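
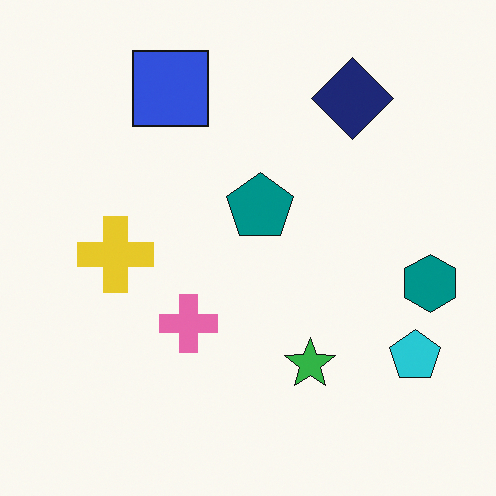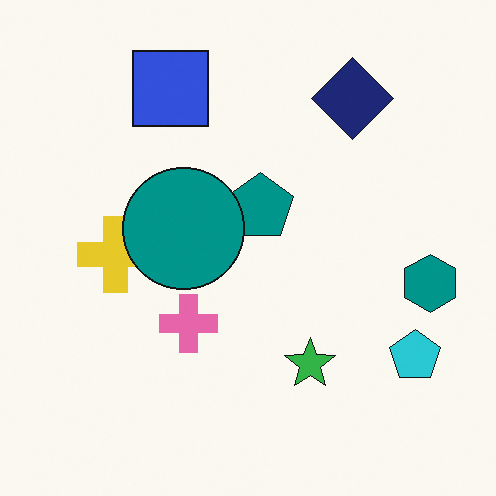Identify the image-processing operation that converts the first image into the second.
Overlaid with an additional teal circle.

A teal circle appears in the second image that is absent from the first.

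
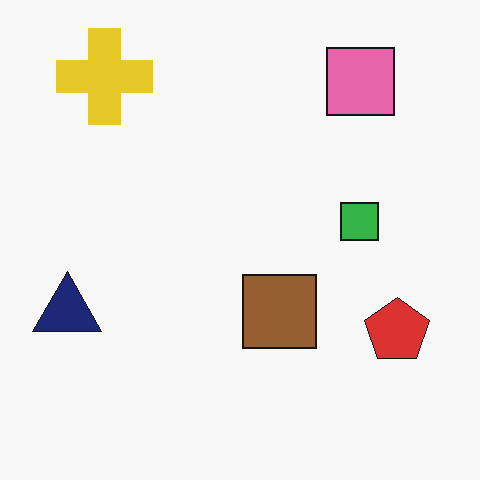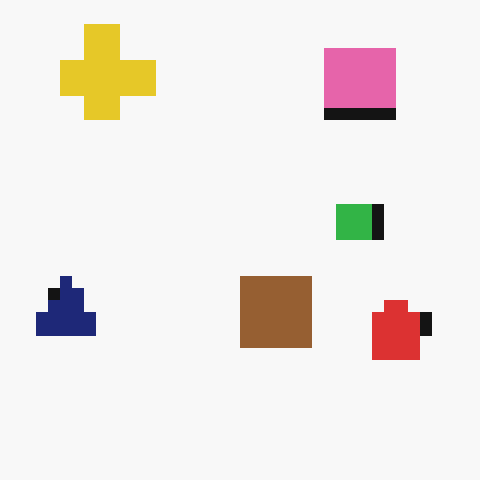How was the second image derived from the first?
The image was coarsely pixelated.

Shapes are reduced to large square blocks; fine edges and outlines are lost — a downscale-then-upscale (mosaic) effect.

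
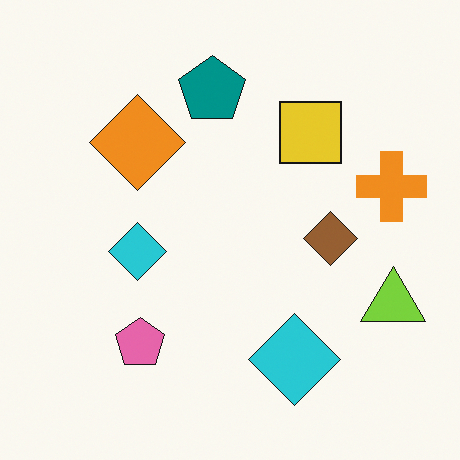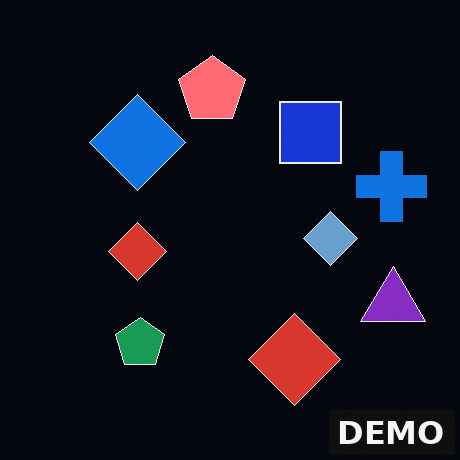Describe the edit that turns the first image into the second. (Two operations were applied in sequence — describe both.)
It was color-inverted (negative), then watermarked with the text "DEMO" in the lower-right corner.

The light background has become dark and every shape's color is its complement — a photographic negative. A dark label reading "DEMO" appears in the lower-right corner.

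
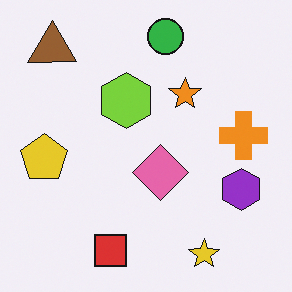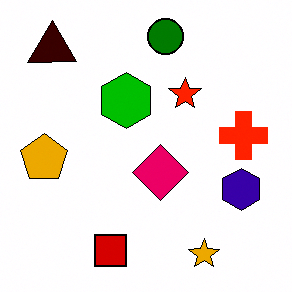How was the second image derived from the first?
The image was given much higher contrast.

Tones are pushed away from mid-grey across the whole image — a global contrast change.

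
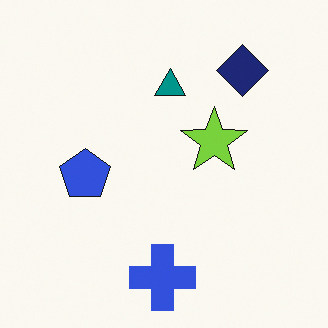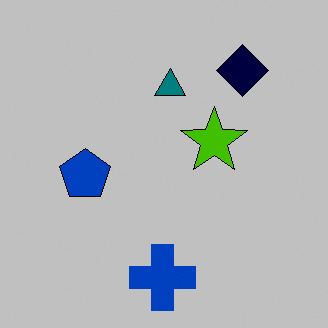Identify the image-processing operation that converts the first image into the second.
Aggressively posterized.

Each flat color has snapped to a coarser quantized level — most visibly, the near-white background has dropped to a flat grey.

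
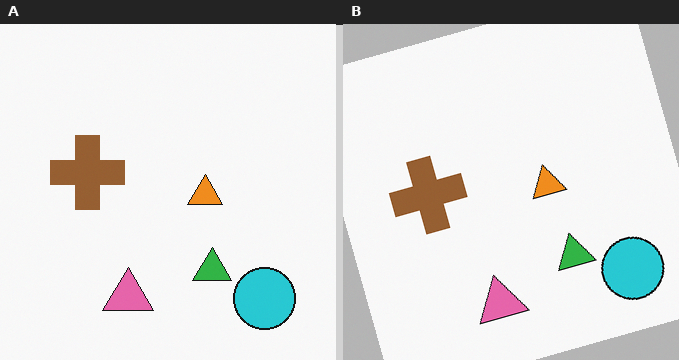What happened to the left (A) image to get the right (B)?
The transformation is: rotated counter-clockwise by a clearly visible amount.

Every shape is tilted by the same angle and the image corners show triangular fill wedges — a whole-image rotation by a non-right angle.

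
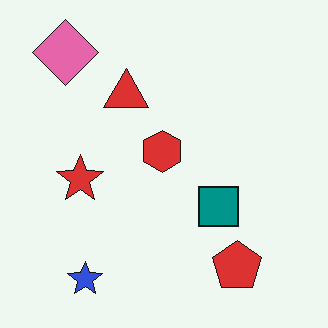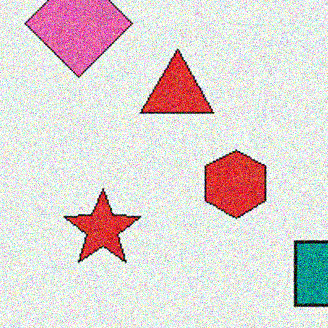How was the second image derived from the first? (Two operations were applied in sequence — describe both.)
This is the original image cropped tightly and scaled back up, then degraded with strong gaussian noise.

The visible shapes are larger and the field of view is narrower; shapes near the original edges may be partly or wholly outside the frame — a crop-and-rescale. Random speckle covers the whole image, including the flat background.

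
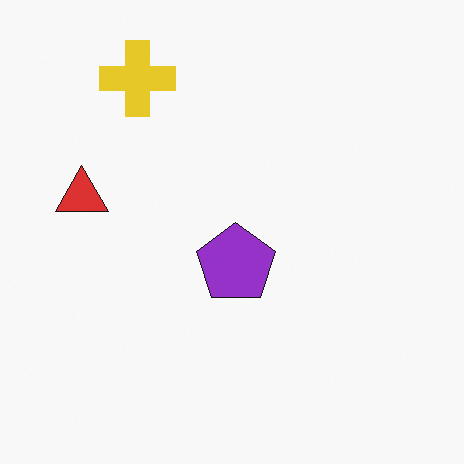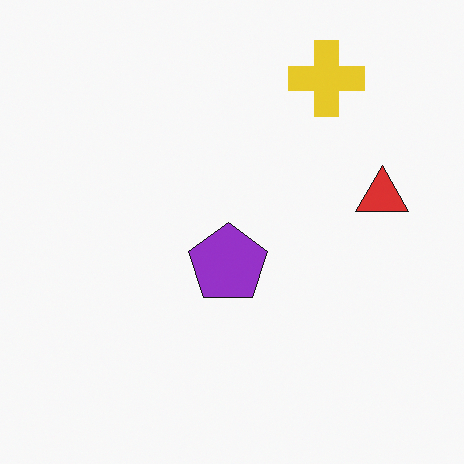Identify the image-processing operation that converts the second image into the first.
It was flipped horizontally (left ↔ right).

The red triangle is in the right of the second image and the left of the first — shapes on opposite sides of the vertical midline have swapped in a mirror flip.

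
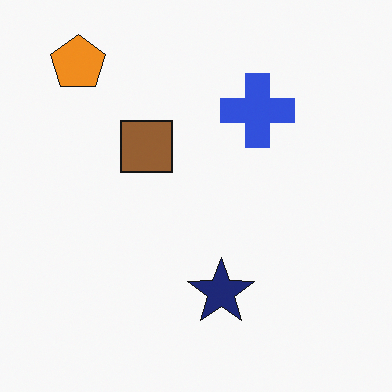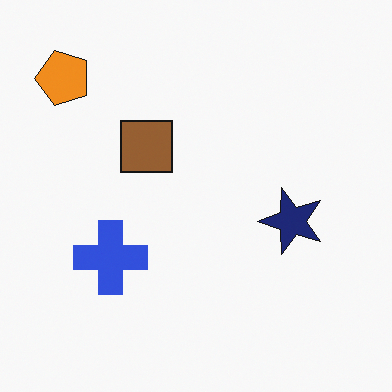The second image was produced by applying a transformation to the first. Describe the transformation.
The image was transposed (reflected across the top-left ↔ bottom-right diagonal).

Shapes have swapped their row and column positions — what was in the top-right is now in the bottom-left — a diagonal reflection.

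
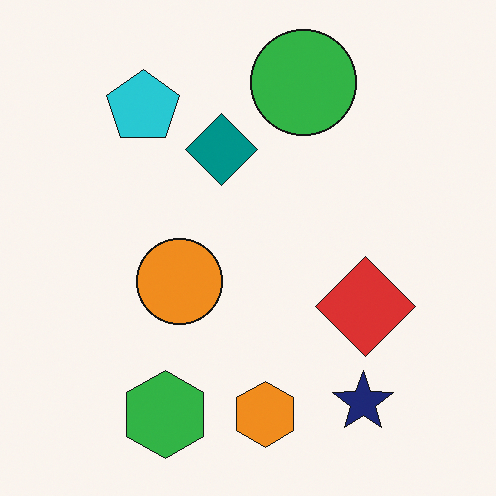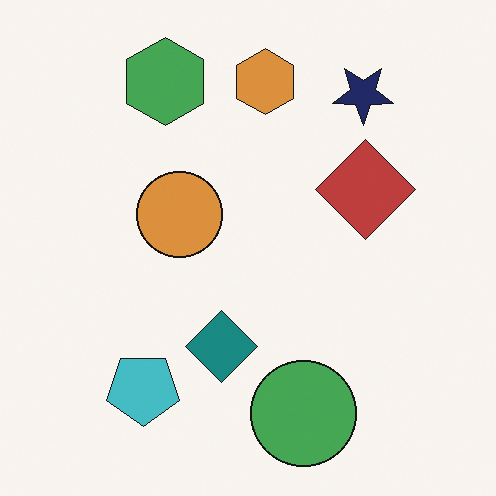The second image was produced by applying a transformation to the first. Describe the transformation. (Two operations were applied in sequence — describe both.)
Flipped vertically (top ↔ bottom), then slightly desaturated.

The orange hexagon is in the bottom of the first image and the top of the second — shapes on opposite sides of the horizontal midline have swapped in a mirror flip. All colors are more muted and greyish — a global saturation change.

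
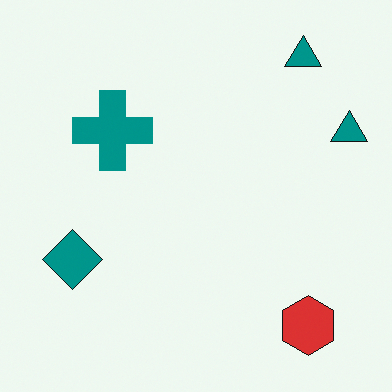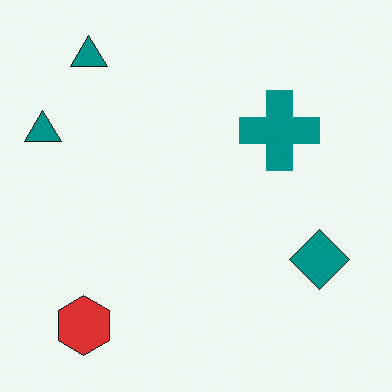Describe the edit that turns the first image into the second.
The transformation is: flipped horizontally (left ↔ right).

The teal diamond is in the left of the first image and the right of the second — shapes on opposite sides of the vertical midline have swapped in a mirror flip.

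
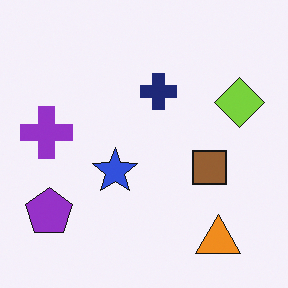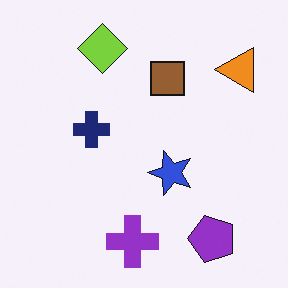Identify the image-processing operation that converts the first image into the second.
It was rotated 90° counter-clockwise.

The orange triangle sits in the bottom-right of the first image and the top-right of the second — consistent with a whole-image 90° counter-clockwise rotation.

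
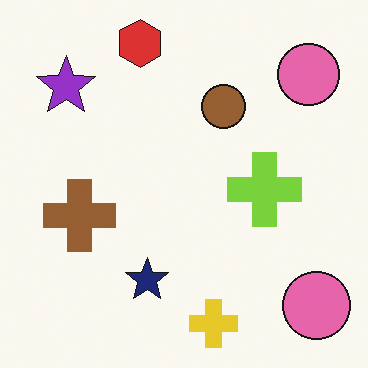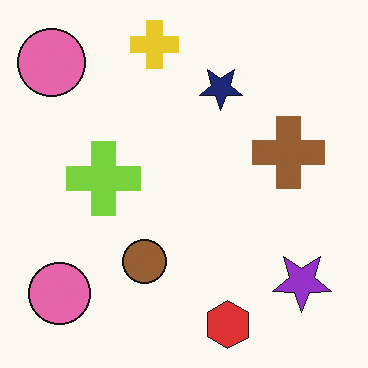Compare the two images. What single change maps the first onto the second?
This is the original image rotated 180°.

The purple star sits in the top-left of the first image and the bottom-right of the second — consistent with a whole-image 180° rotation.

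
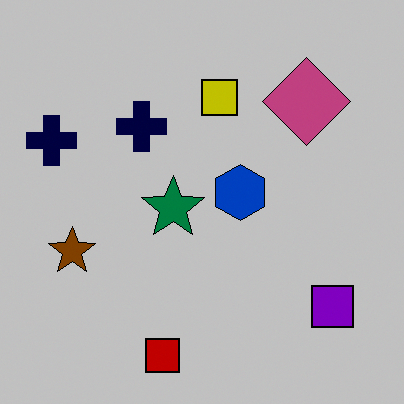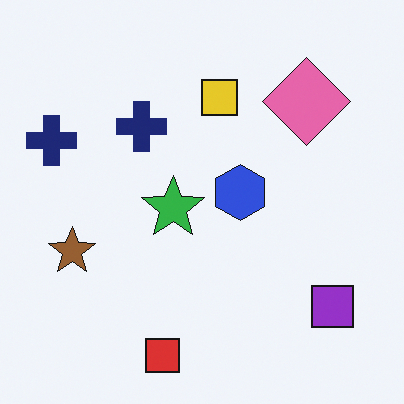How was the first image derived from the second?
The image was heavily posterized to just a handful of flat colors.

Each flat color has snapped to a coarser quantized level — most visibly, the near-white background has dropped to a flat grey.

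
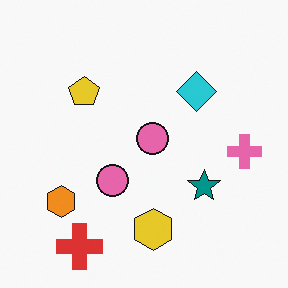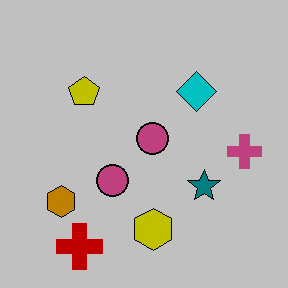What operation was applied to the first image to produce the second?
Heavily posterized to just a handful of flat colors.

Each flat color has snapped to a coarser quantized level — most visibly, the near-white background has dropped to a flat grey.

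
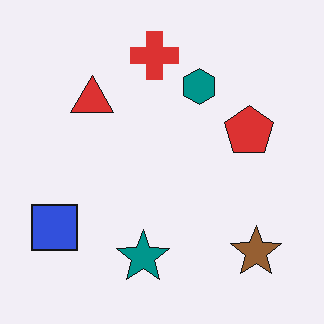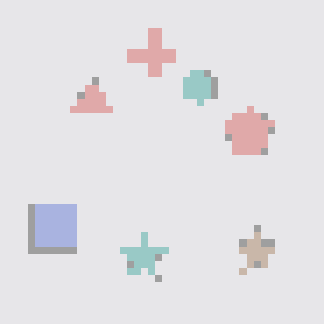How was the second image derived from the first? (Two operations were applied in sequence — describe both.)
This is the original image given much lower contrast, then moderately pixelated.

Tones are pushed toward mid-grey across the whole image — a global contrast change. Shapes are reduced to large square blocks; fine edges and outlines are lost — a downscale-then-upscale (mosaic) effect.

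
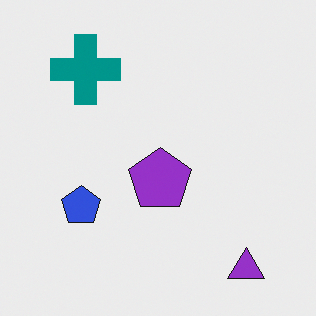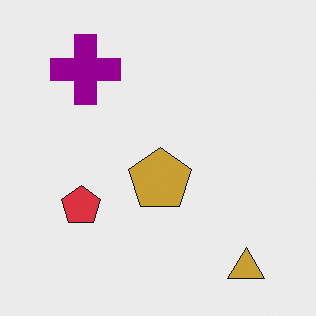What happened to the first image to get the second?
This is the original image hue-shifted by a moderate amount.

Every shape's color has rotated by the same amount around the hue wheel — a uniform hue shift.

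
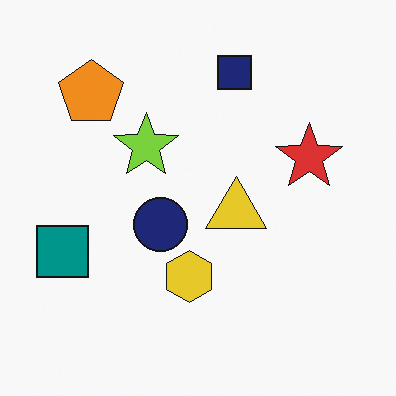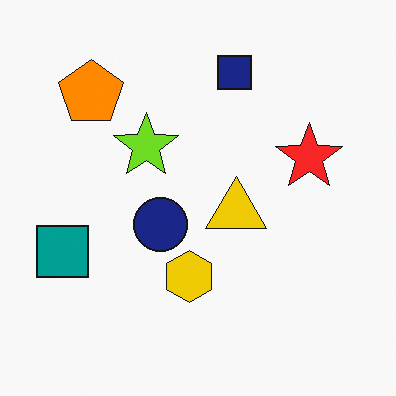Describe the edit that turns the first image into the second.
Slightly oversaturated.

All colors are more vivid — a global saturation change.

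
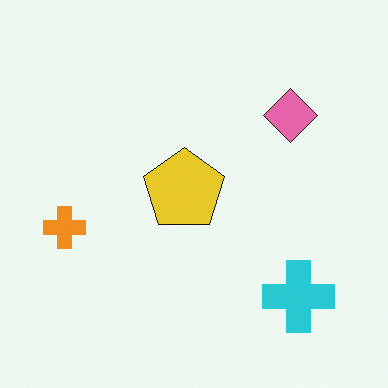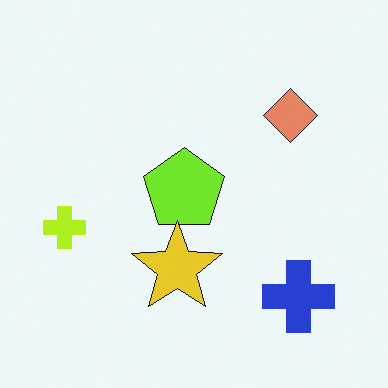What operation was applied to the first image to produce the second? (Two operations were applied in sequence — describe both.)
The second image is the first hue-shifted by a small amount, then overlaid with an additional yellow star.

Every shape's color has rotated by the same amount around the hue wheel — a uniform hue shift. A yellow star appears in the second image that is absent from the first.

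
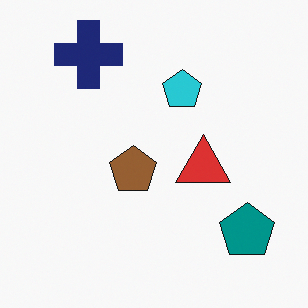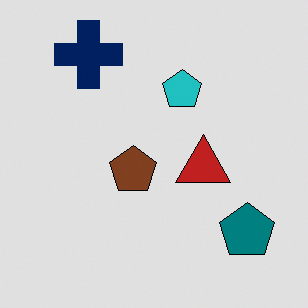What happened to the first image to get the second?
The second image is the first moderately posterized.

Each flat color has snapped to a coarser quantized level — most visibly, the near-white background has dropped to a flat grey.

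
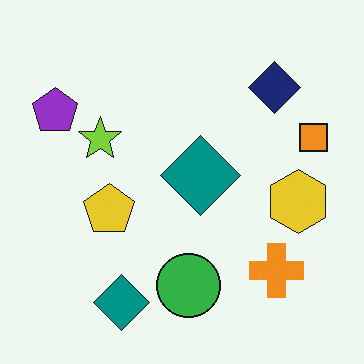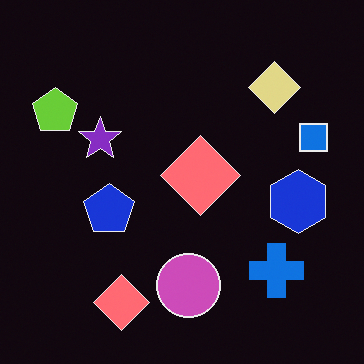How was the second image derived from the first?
The image was color-inverted (negative).

The light background has become dark and every shape's color is its complement — a photographic negative.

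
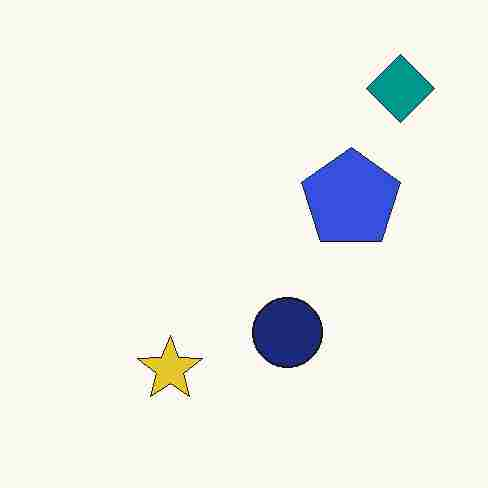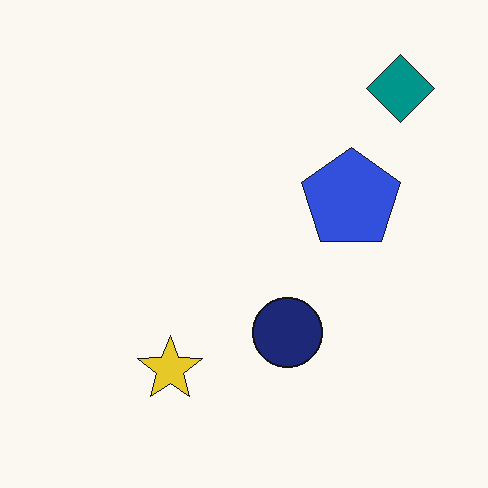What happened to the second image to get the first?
It was heavily JPEG-compressed with obvious blocking artifacts.

Blocky 8×8 compression artifacts appear around shape edges and the flat background shows ringing — characteristic JPEG degradation.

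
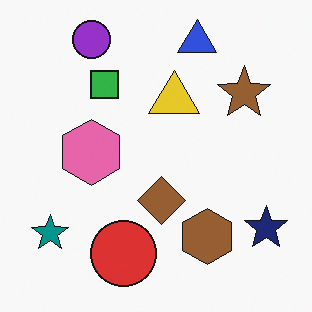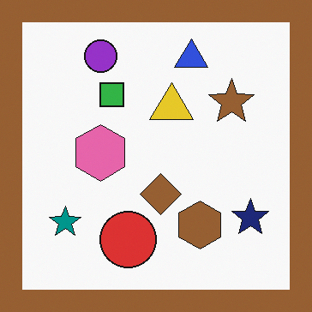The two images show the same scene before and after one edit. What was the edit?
Framed with a brown border.

A solid brown frame runs around the edge of the second image, with the content slightly shrunk inside it.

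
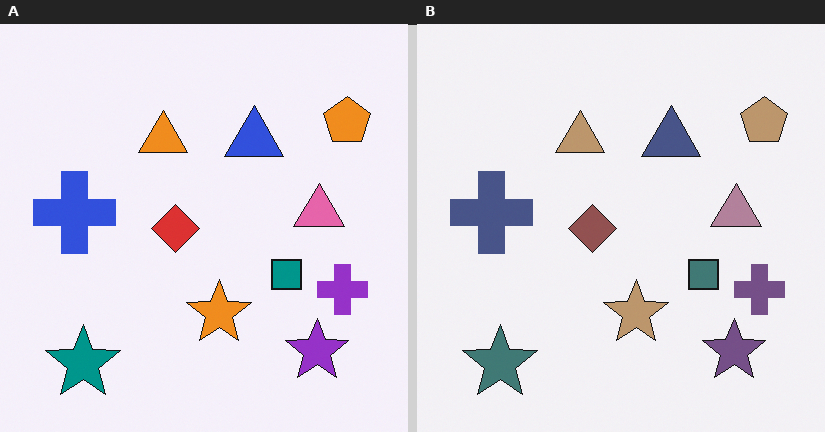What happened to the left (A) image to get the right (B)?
The transformation is: made much more muted (saturation change).

All colors are more muted and greyish — a global saturation change.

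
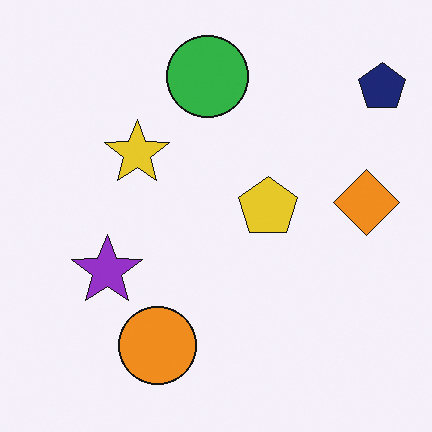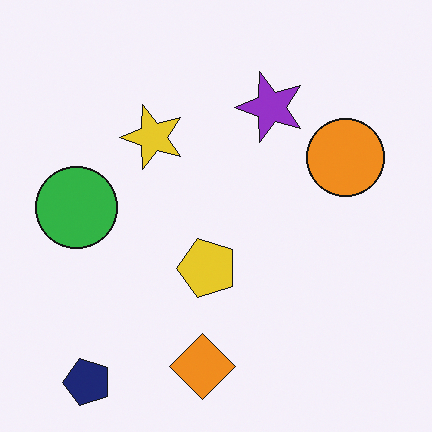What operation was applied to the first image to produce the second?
This is the original image transposed (reflected across the top-left ↔ bottom-right diagonal).

Shapes have swapped their row and column positions — what was in the top-right is now in the bottom-left — a diagonal reflection.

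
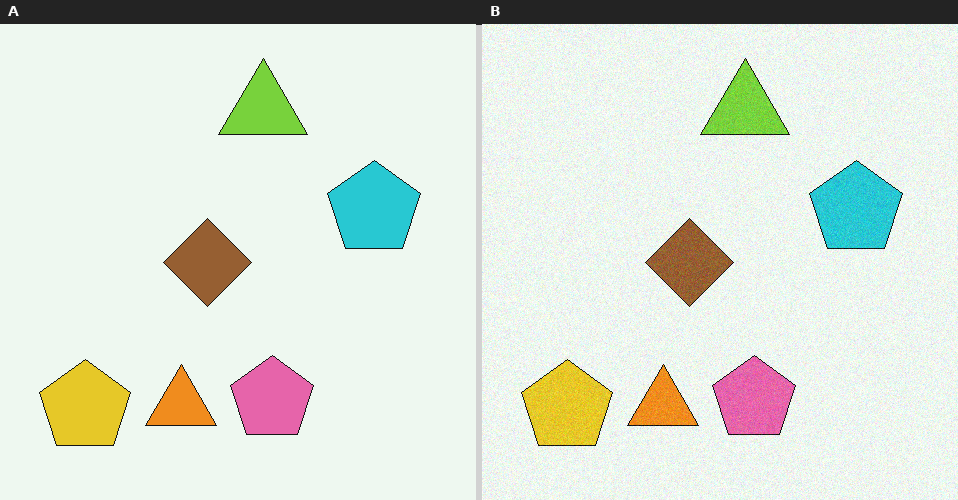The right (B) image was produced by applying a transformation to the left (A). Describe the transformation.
The right (B) image is the left (A) degraded with subtle gaussian noise.

Random speckle covers the whole image, including the flat background.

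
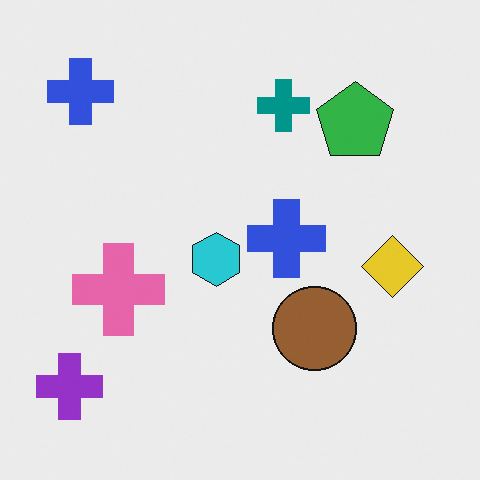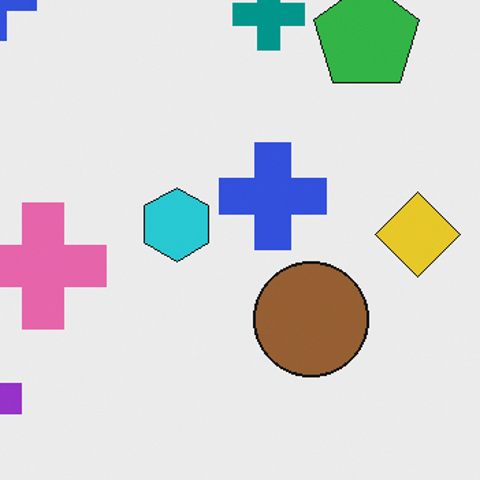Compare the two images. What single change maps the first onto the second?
The second image is the first cropped to a modestly smaller region and rescaled.

The visible shapes are larger and the field of view is narrower; shapes near the original edges may be partly or wholly outside the frame — a crop-and-rescale.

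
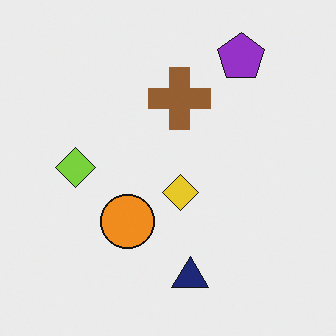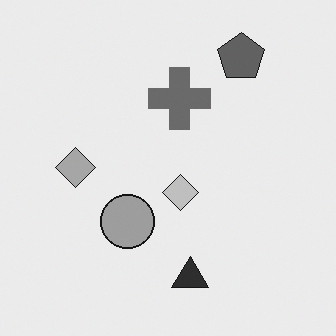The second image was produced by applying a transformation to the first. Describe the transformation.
This is the original image converted to grayscale.

All color is removed — every shape is now a shade of grey.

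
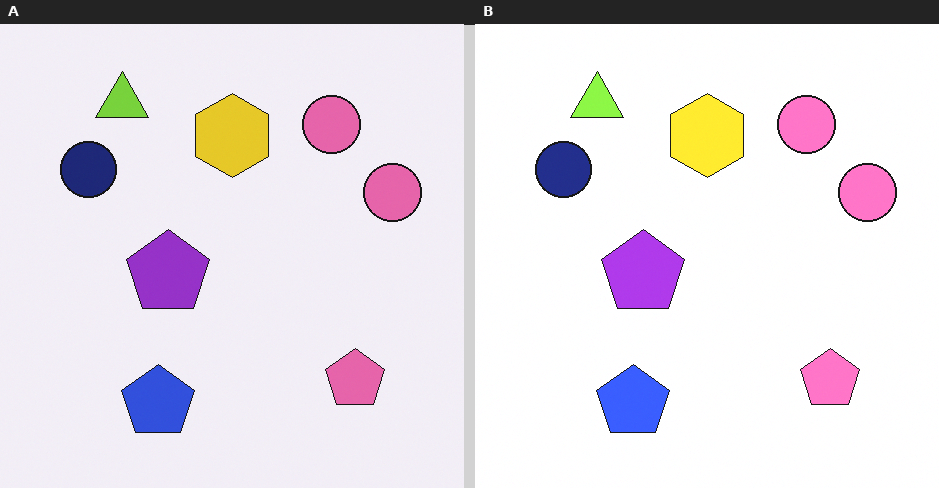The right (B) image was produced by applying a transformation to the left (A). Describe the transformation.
The right (B) image is the left (A) brightened a little.

Every pixel — background and shapes alike — is uniformly brightened.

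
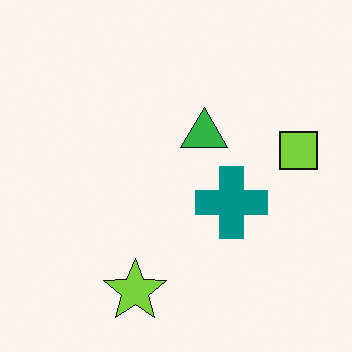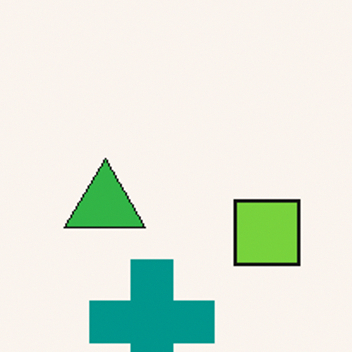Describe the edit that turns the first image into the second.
The image was cropped to a noticeably smaller region and rescaled.

The visible shapes are larger and the field of view is narrower; shapes near the original edges may be partly or wholly outside the frame — a crop-and-rescale.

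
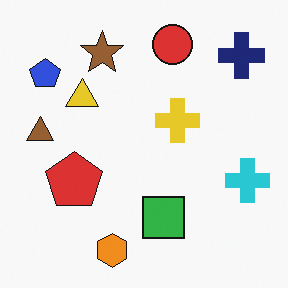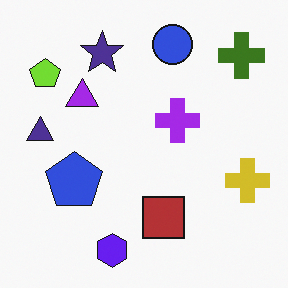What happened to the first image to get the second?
This is the original image hue-shifted by a large amount.

Every shape's color has rotated by the same amount around the hue wheel — a uniform hue shift.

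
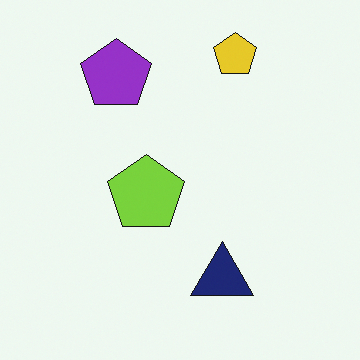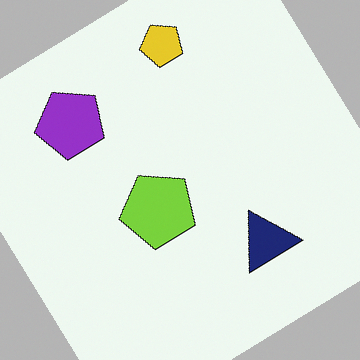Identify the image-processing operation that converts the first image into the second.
This is the original image rotated counter-clockwise by a large amount — several tens of degrees.

Every shape is tilted by the same angle and the image corners show triangular fill wedges — a whole-image rotation by a non-right angle.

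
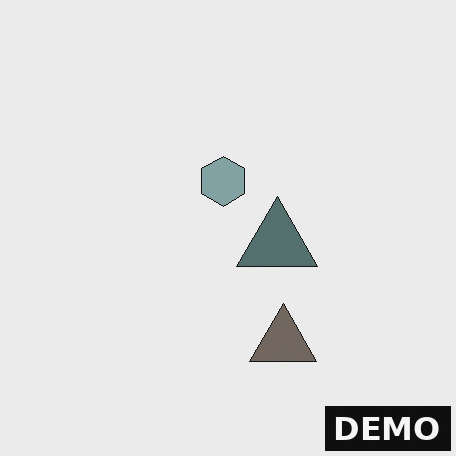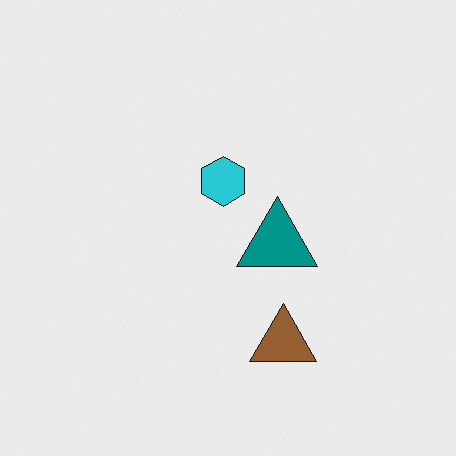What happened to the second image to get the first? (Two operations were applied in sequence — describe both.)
It was made much more muted (saturation change), then watermarked with the text "DEMO" in the lower-right corner.

All colors are more muted and greyish — a global saturation change. A dark label reading "DEMO" appears in the lower-right corner.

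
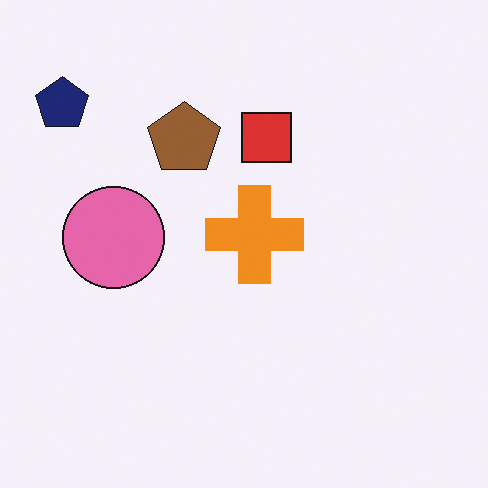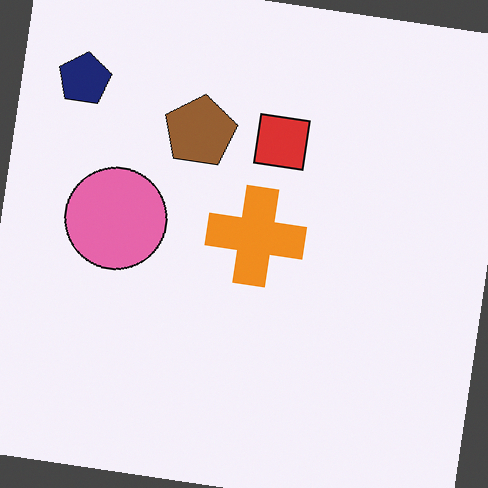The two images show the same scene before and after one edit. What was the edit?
This is the original image rotated clockwise by a few degrees.

Every shape is tilted by the same angle and the image corners show triangular fill wedges — a whole-image rotation by a non-right angle.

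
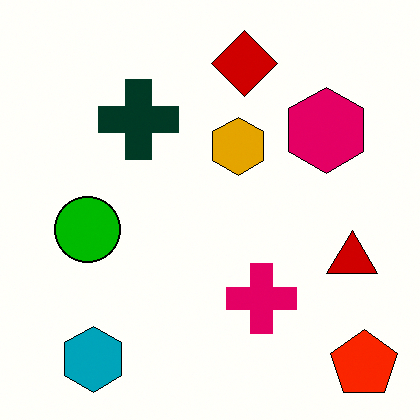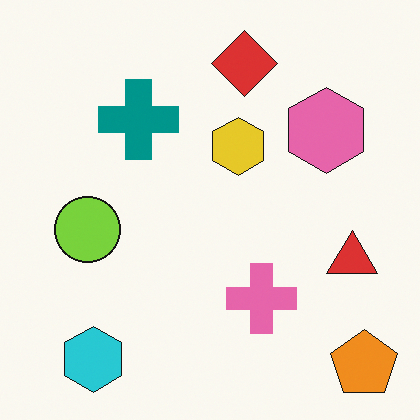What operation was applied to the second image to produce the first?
The image was given much higher contrast.

Tones are pushed away from mid-grey across the whole image — a global contrast change.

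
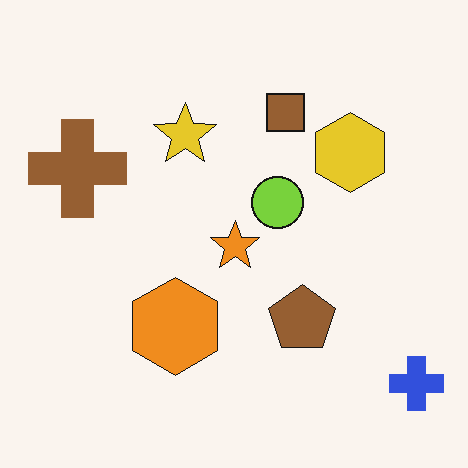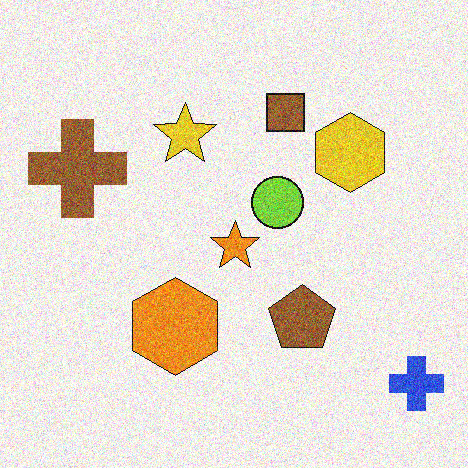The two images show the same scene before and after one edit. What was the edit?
The second image is the first degraded with a thick layer of grain.

Random speckle covers the whole image, including the flat background.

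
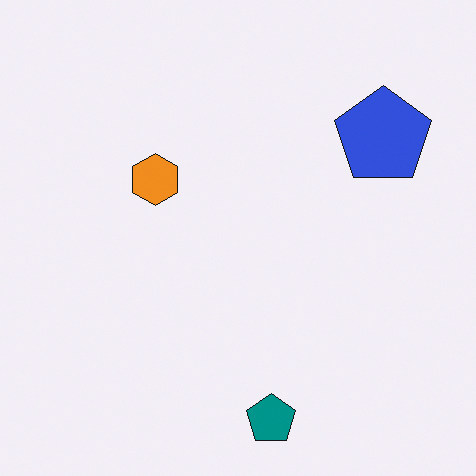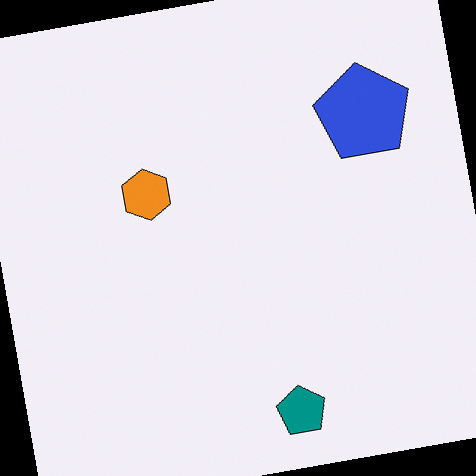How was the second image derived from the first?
The second image is the first rotated counter-clockwise by a few degrees.

Every shape is tilted by the same angle and the image corners show triangular fill wedges — a whole-image rotation by a non-right angle.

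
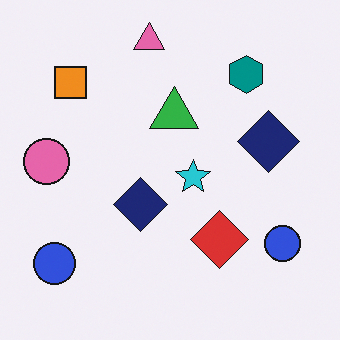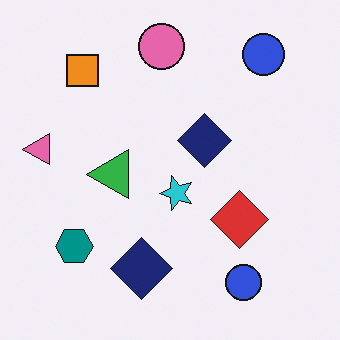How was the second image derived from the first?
This is the original image transposed (reflected across the top-left ↔ bottom-right diagonal).

Shapes have swapped their row and column positions — what was in the top-right is now in the bottom-left — a diagonal reflection.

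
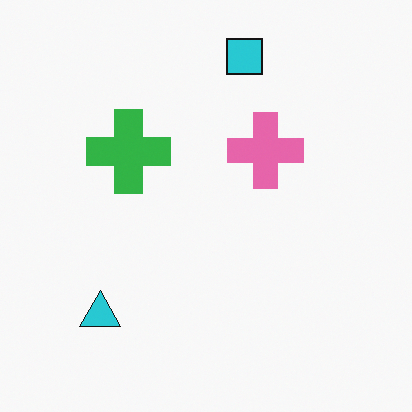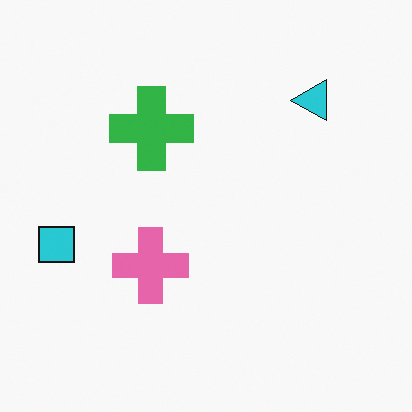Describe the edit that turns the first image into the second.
The transformation is: transposed (reflected across the top-left ↔ bottom-right diagonal).

Shapes have swapped their row and column positions — what was in the top-right is now in the bottom-left — a diagonal reflection.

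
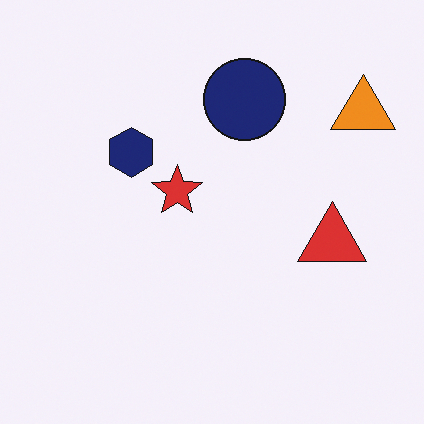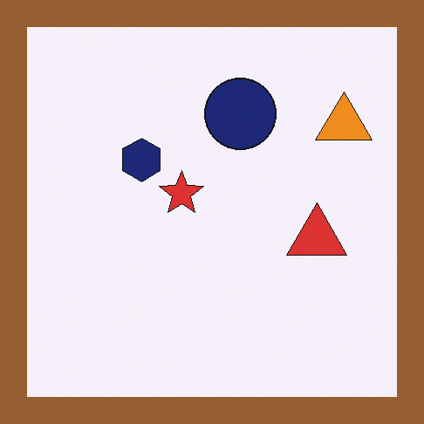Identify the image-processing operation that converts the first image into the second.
This is the original image framed with a brown border.

A solid brown frame runs around the edge of the second image, with the content slightly shrunk inside it.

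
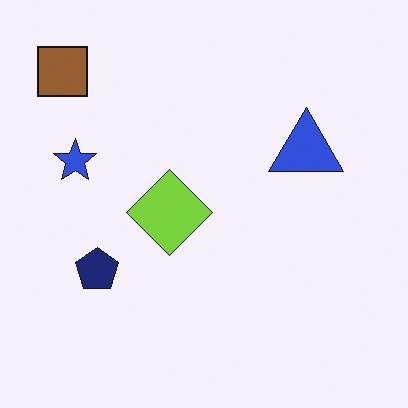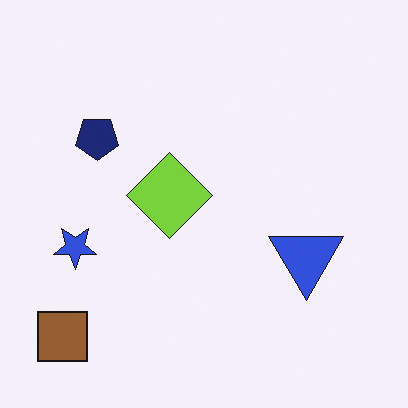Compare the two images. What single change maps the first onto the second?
The transformation is: flipped vertically (top ↔ bottom).

The brown square is in the top-left of the first image and the bottom-left of the second — shapes on opposite sides of the horizontal midline have swapped in a mirror flip.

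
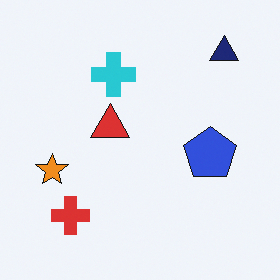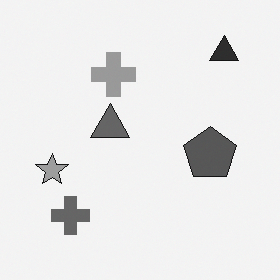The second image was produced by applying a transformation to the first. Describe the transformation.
Converted to grayscale.

All color is removed — every shape is now a shade of grey.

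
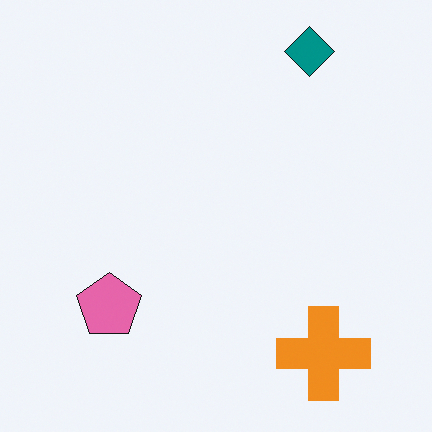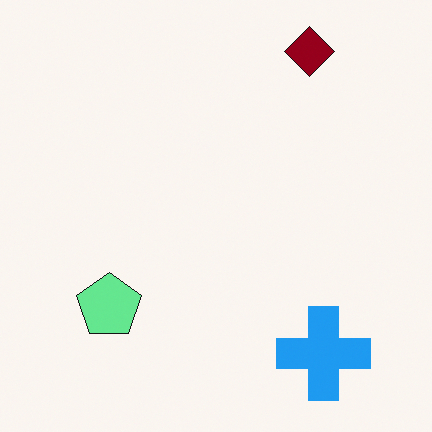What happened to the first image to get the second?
The second image is the first hue-shifted by a large amount.

Every shape's color has rotated by the same amount around the hue wheel — a uniform hue shift.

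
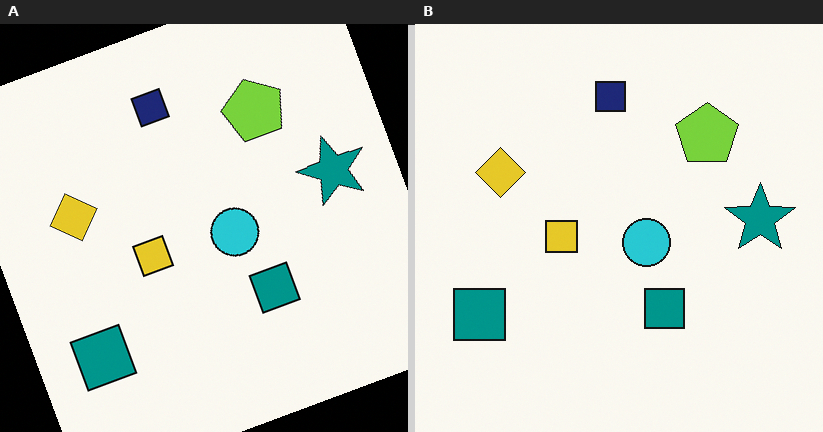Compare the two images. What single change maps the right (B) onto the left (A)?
The image was rotated counter-clockwise by a clearly visible amount.

Every shape is tilted by the same angle and the image corners show triangular fill wedges — a whole-image rotation by a non-right angle.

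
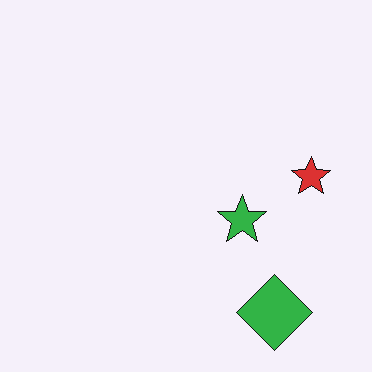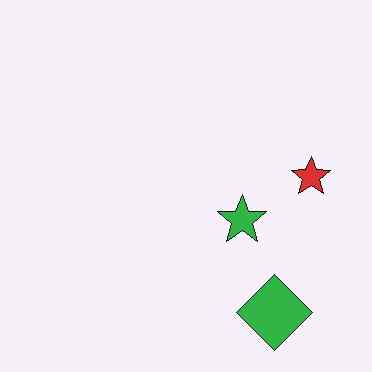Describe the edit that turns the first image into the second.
The second image is the first JPEG-compressed with visible artifacts.

Blocky 8×8 compression artifacts appear around shape edges and the flat background shows ringing — characteristic JPEG degradation.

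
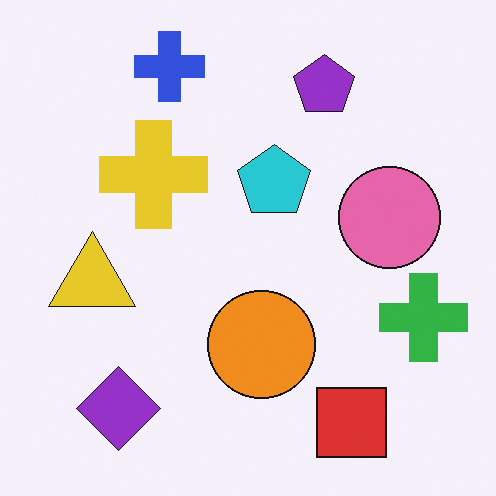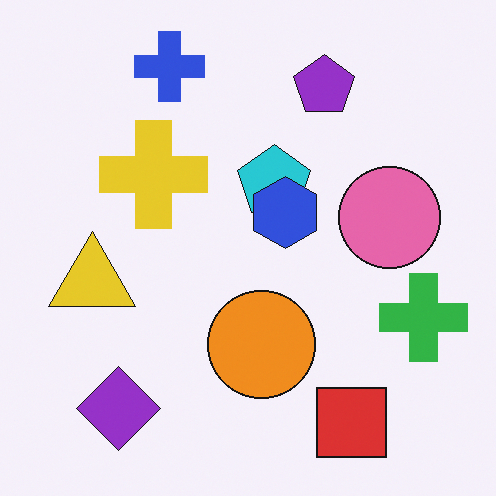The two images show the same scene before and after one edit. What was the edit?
The second image is the first overlaid with an additional blue hexagon.

A blue hexagon appears in the second image that is absent from the first.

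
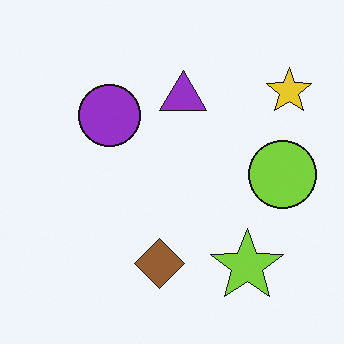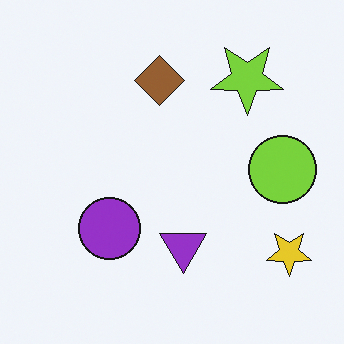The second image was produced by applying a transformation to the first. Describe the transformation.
Flipped vertically (top ↔ bottom).

The lime star is in the bottom-right of the first image and the top-right of the second — shapes on opposite sides of the horizontal midline have swapped in a mirror flip.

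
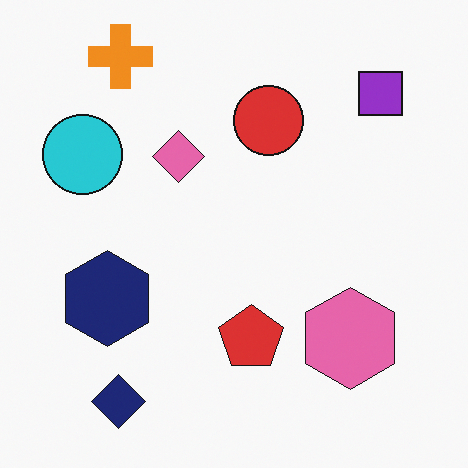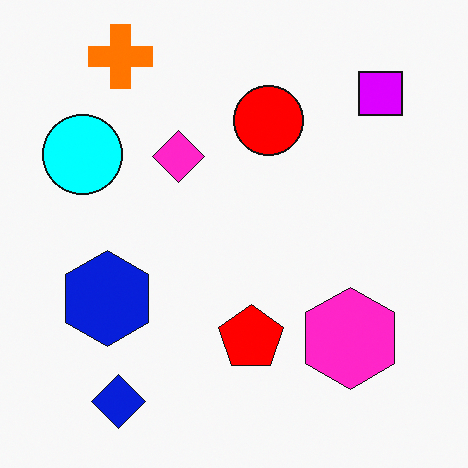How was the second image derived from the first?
The image was made much more vivid (saturation change).

All colors are more vivid — a global saturation change.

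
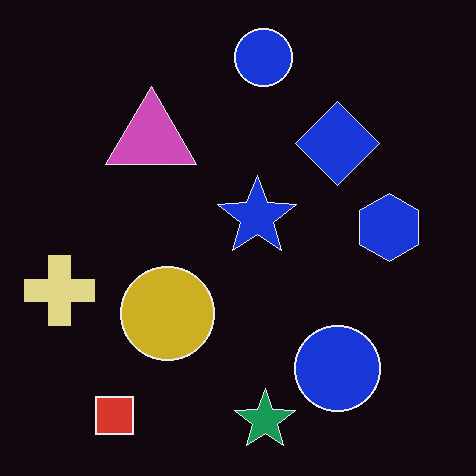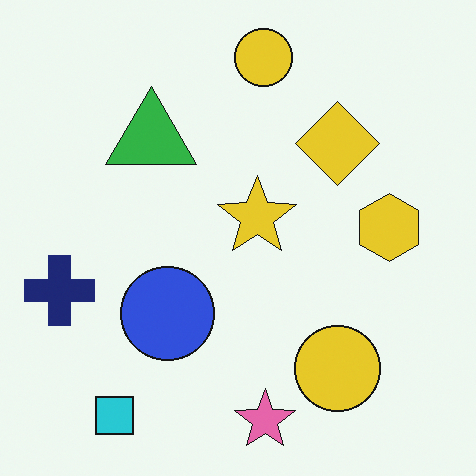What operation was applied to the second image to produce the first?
The transformation is: color-inverted (negative).

The light background has become dark and every shape's color is its complement — a photographic negative.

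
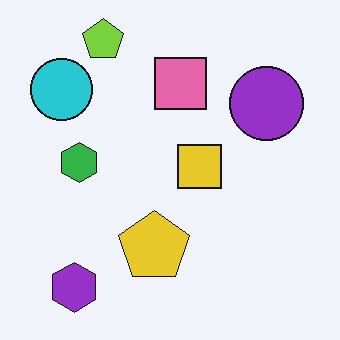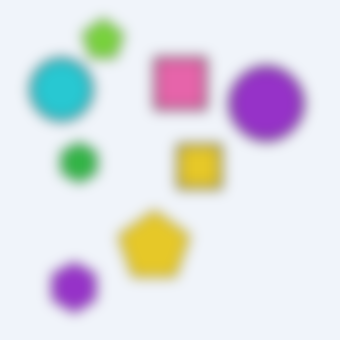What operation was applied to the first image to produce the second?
The transformation is: strongly gaussian-blurred.

Shape edges and outlines are uniformly softened across the whole image.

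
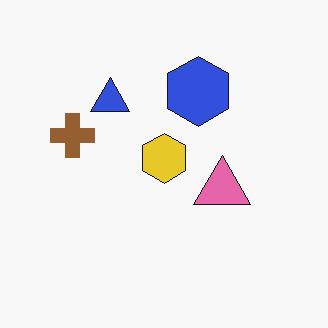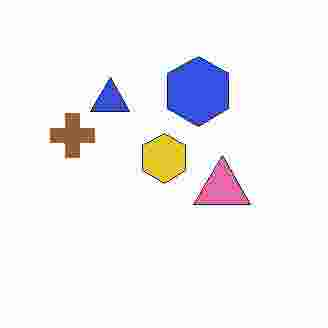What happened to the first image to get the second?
The transformation is: degraded with heavy JPEG compression.

Blocky 8×8 compression artifacts appear around shape edges and the flat background shows ringing — characteristic JPEG degradation.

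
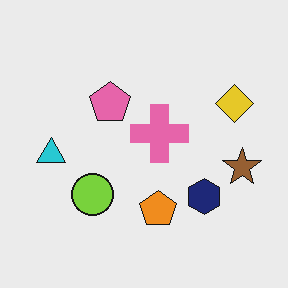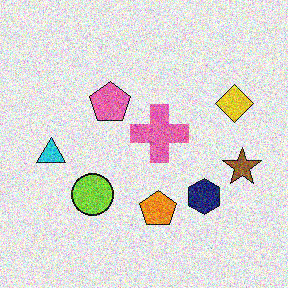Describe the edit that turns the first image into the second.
It was degraded with a thick layer of grain.

Random speckle covers the whole image, including the flat background.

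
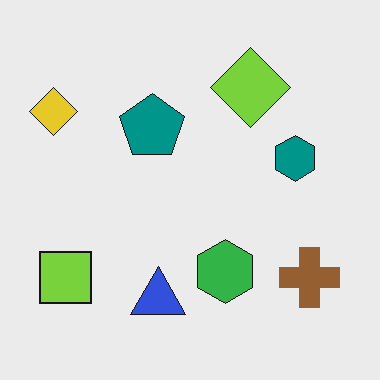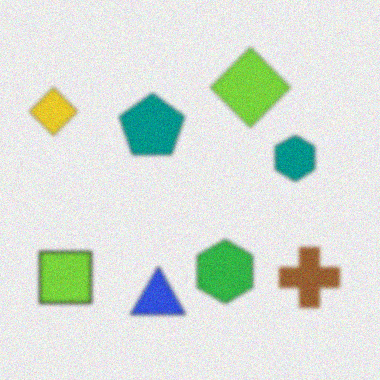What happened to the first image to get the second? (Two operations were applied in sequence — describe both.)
This is the original image lightly blurred, then degraded with subtle gaussian noise.

Shape edges and outlines are uniformly softened across the whole image. Random speckle covers the whole image, including the flat background.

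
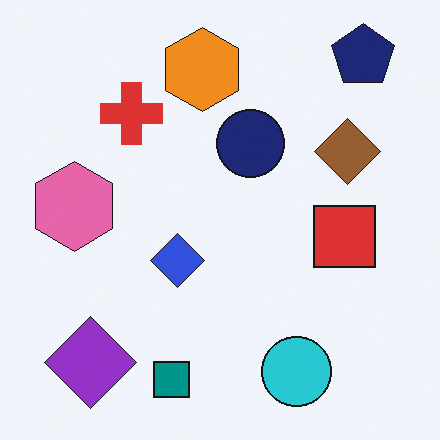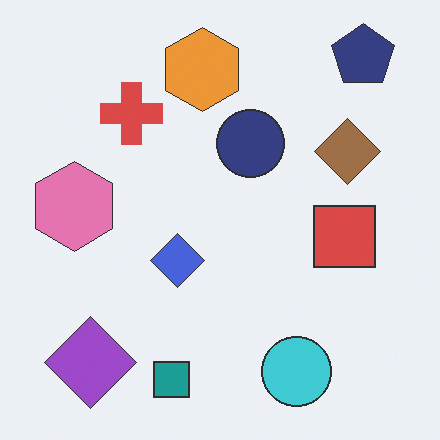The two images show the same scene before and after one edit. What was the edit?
This is the original image given slightly reduced contrast.

Tones are pushed toward mid-grey across the whole image — a global contrast change.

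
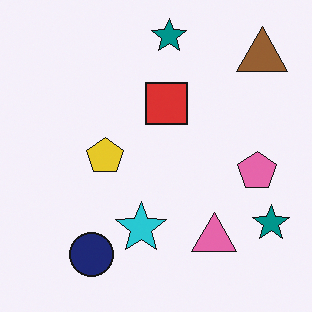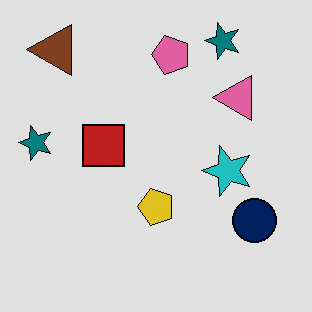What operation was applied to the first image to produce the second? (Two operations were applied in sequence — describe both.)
The image was posterized to a reduced palette, then rotated 90° counter-clockwise.

Each flat color has snapped to a coarser quantized level — most visibly, the near-white background has dropped to a flat grey. The brown triangle sits in the top-right of the first image and the top-left of the second — consistent with a whole-image 90° counter-clockwise rotation.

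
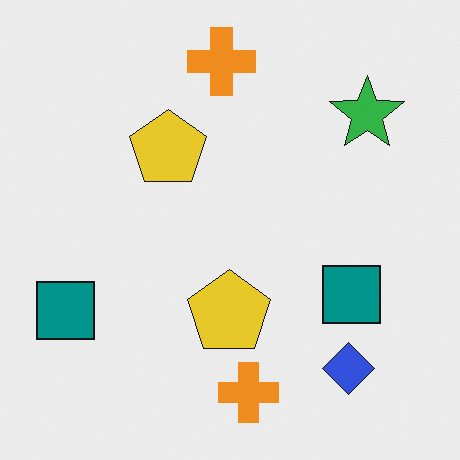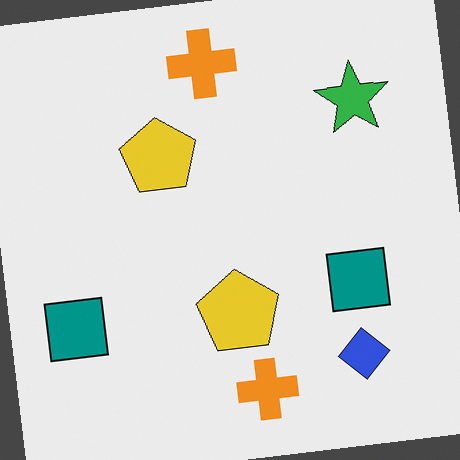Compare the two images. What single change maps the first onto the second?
Rotated counter-clockwise by a slight angle.

Every shape is tilted by the same angle and the image corners show triangular fill wedges — a whole-image rotation by a non-right angle.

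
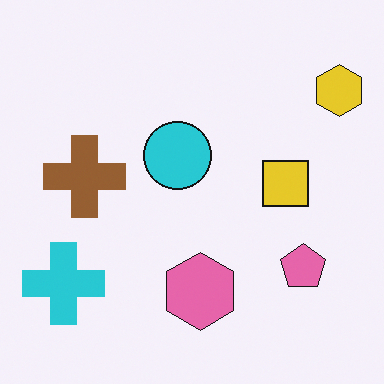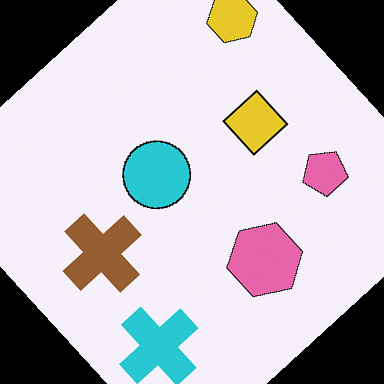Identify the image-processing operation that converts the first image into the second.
The transformation is: rotated counter-clockwise by a large amount — several tens of degrees.

Every shape is tilted by the same angle and the image corners show triangular fill wedges — a whole-image rotation by a non-right angle.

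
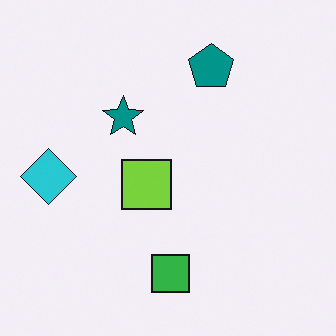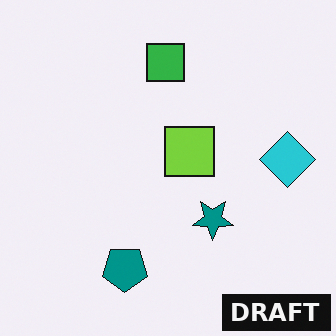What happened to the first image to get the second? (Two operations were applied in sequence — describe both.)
This is the original image rotated 180°, then watermarked with the text "DRAFT" in the lower-right corner.

The cyan diamond sits in the left of the first image and the right of the second — consistent with a whole-image 180° rotation. A dark label reading "DRAFT" appears in the lower-right corner.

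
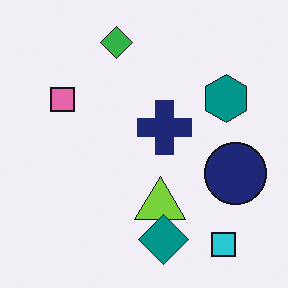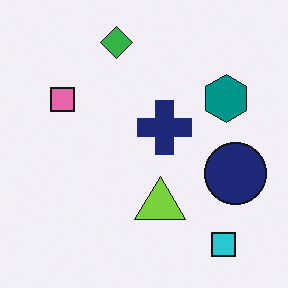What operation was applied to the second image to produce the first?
The first image is the second overlaid with an additional teal diamond.

A teal diamond appears in the first image that is absent from the second.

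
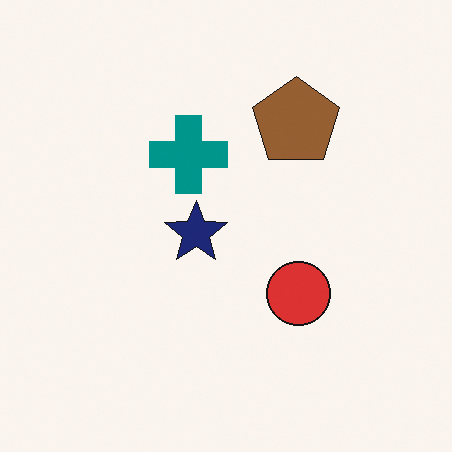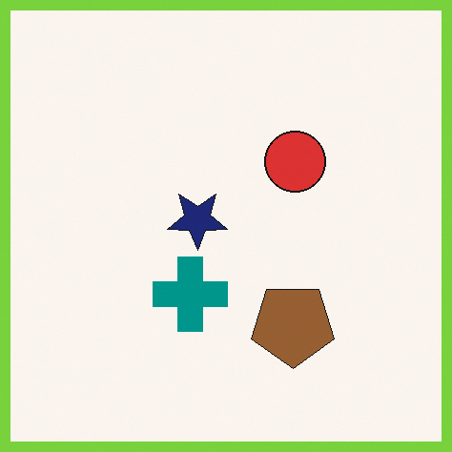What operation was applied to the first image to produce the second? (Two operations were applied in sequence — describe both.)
This is the original image flipped vertically (top ↔ bottom), then framed with a lime border.

The brown pentagon is in the top of the first image and the bottom of the second — shapes on opposite sides of the horizontal midline have swapped in a mirror flip. A solid lime frame runs around the edge of the second image, with the content slightly shrunk inside it.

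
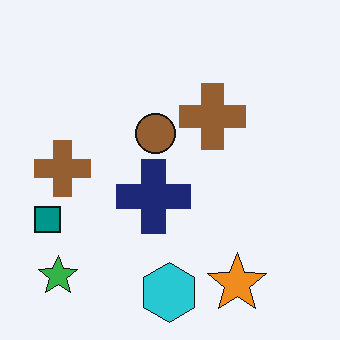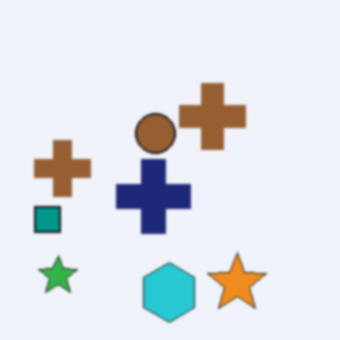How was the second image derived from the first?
The image was given a subtle gaussian blur.

Shape edges and outlines are uniformly softened across the whole image.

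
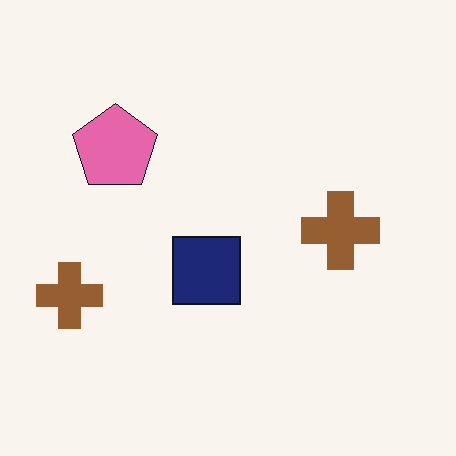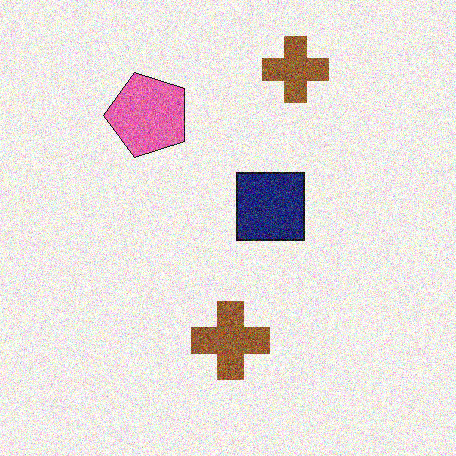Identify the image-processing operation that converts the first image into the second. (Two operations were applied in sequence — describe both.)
Degraded with heavy additive noise, then transposed (reflected across the top-left ↔ bottom-right diagonal).

Random speckle covers the whole image, including the flat background. Shapes have swapped their row and column positions — what was in the top-right is now in the bottom-left — a diagonal reflection.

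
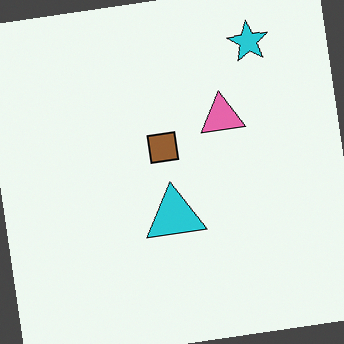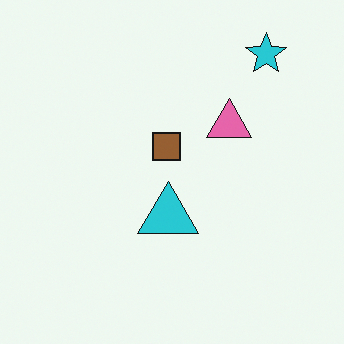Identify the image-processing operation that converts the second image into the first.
The first image is the second rotated counter-clockwise by a slight angle.

Every shape is tilted by the same angle and the image corners show triangular fill wedges — a whole-image rotation by a non-right angle.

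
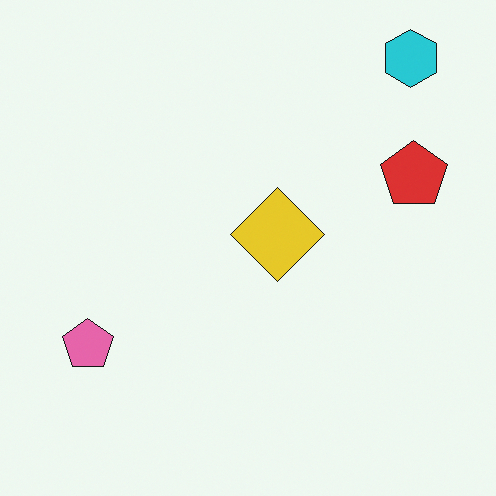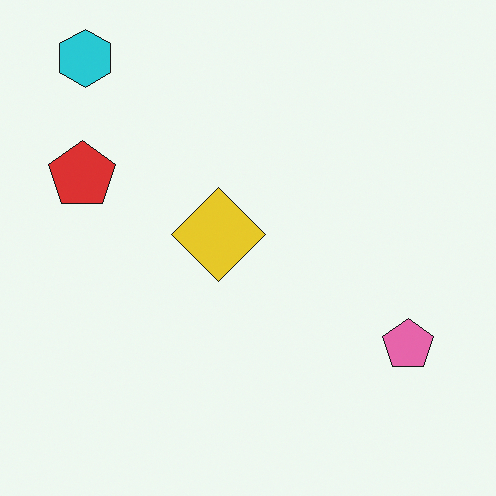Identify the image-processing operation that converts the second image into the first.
The image was flipped horizontally (left ↔ right).

The red pentagon is in the left of the second image and the right of the first — shapes on opposite sides of the vertical midline have swapped in a mirror flip.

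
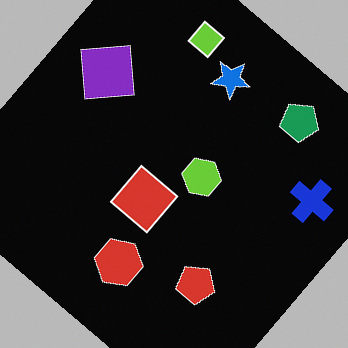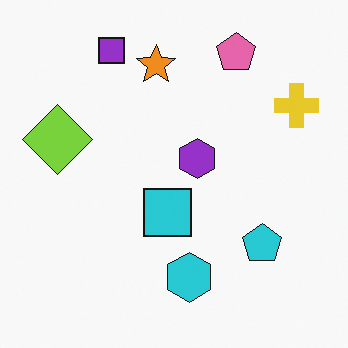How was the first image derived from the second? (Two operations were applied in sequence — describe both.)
The transformation is: rotated clockwise by a large amount — several tens of degrees, then color-inverted (negative).

Every shape is tilted by the same angle and the image corners show triangular fill wedges — a whole-image rotation by a non-right angle. The light background has become dark and every shape's color is its complement — a photographic negative.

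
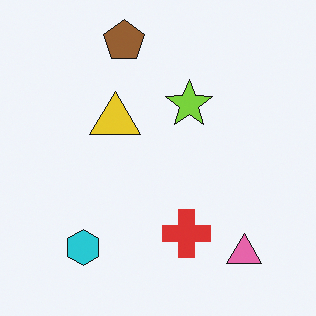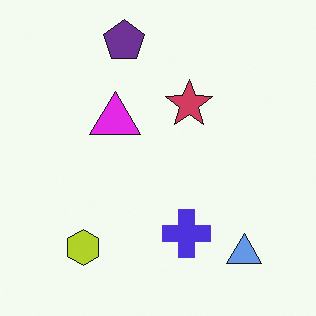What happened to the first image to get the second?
The transformation is: hue-shifted through roughly half the color wheel.

Every shape's color has rotated by the same amount around the hue wheel — a uniform hue shift.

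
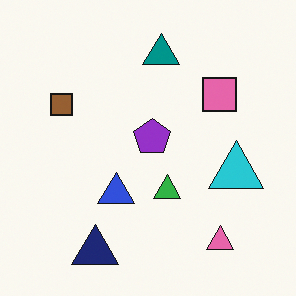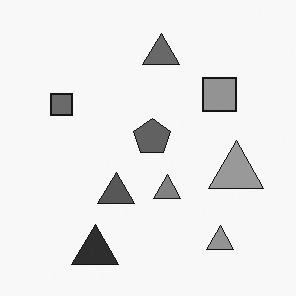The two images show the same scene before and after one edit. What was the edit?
The image was converted to grayscale.

All color is removed — every shape is now a shade of grey.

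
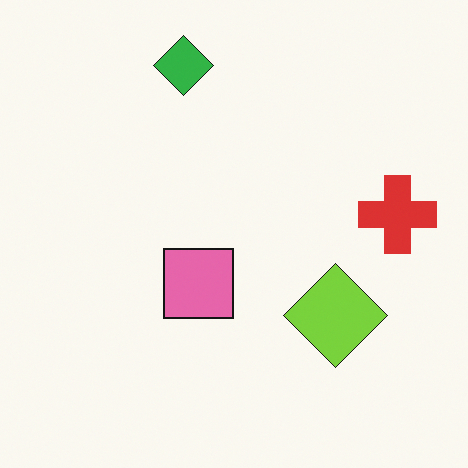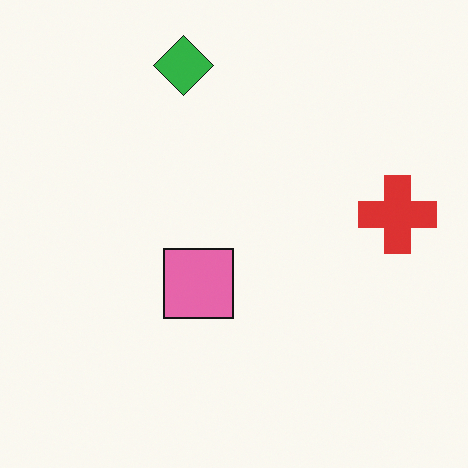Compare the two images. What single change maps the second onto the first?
This is the original image overlaid with an additional lime diamond.

A lime diamond appears in the first image that is absent from the second.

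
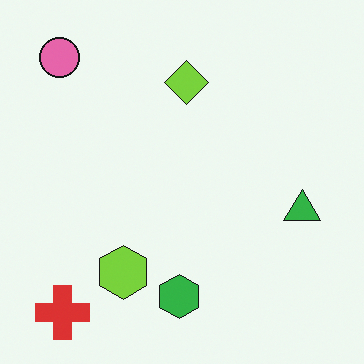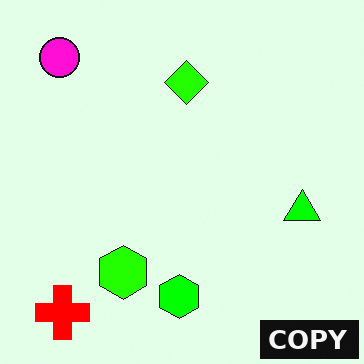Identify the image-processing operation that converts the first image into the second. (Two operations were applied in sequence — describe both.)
It was heavily oversaturated, then watermarked with the text "COPY" in the lower-right corner.

All colors are more vivid — a global saturation change. A dark label reading "COPY" appears in the lower-right corner.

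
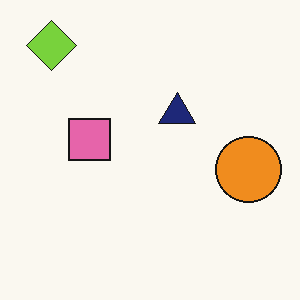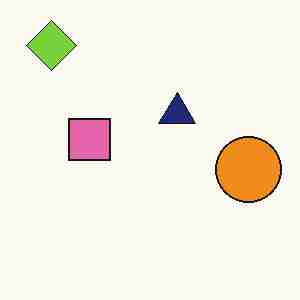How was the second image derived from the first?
Heavily JPEG-compressed with obvious blocking artifacts.

Blocky 8×8 compression artifacts appear around shape edges and the flat background shows ringing — characteristic JPEG degradation.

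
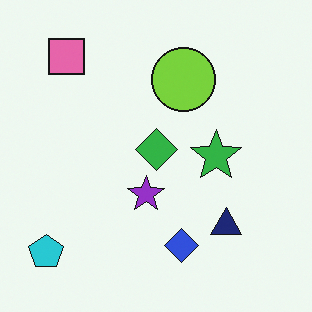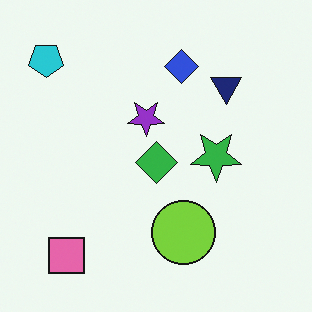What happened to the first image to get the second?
The second image is the first flipped vertically (top ↔ bottom).

The pink square is in the top-left of the first image and the bottom-left of the second — shapes on opposite sides of the horizontal midline have swapped in a mirror flip.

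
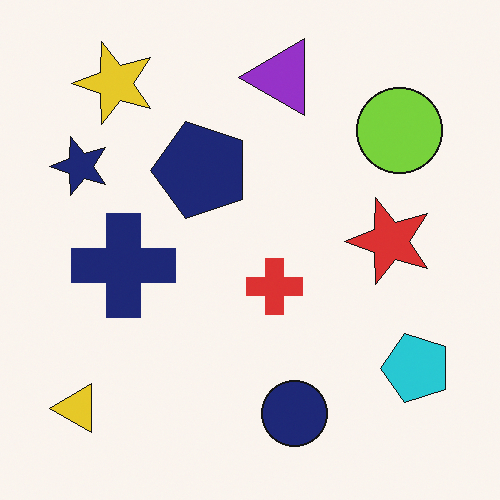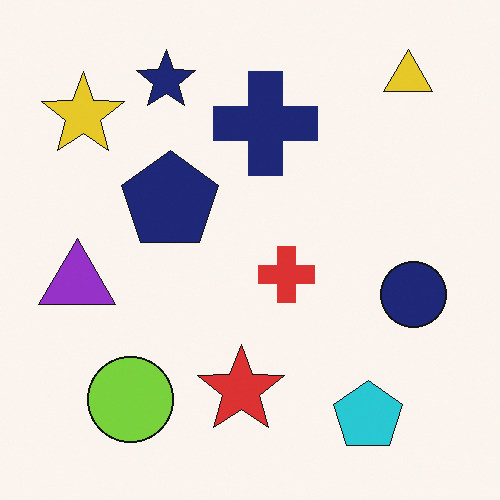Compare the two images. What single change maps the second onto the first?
The first image is the second transposed (reflected across the top-left ↔ bottom-right diagonal).

Shapes have swapped their row and column positions — what was in the top-right is now in the bottom-left — a diagonal reflection.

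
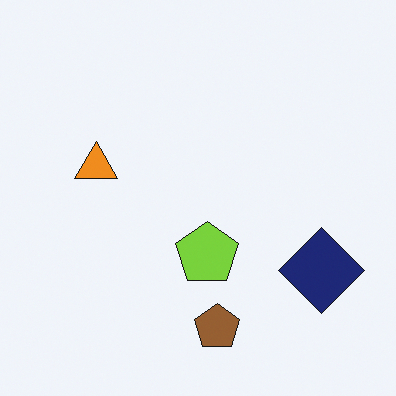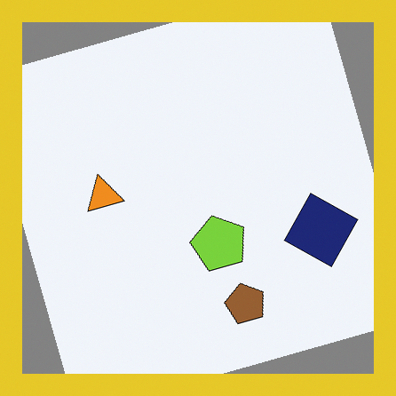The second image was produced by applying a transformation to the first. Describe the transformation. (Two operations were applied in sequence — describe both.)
The transformation is: rotated counter-clockwise by a clearly visible amount, then framed with a yellow border.

Every shape is tilted by the same angle and the image corners show triangular fill wedges — a whole-image rotation by a non-right angle. A solid yellow frame runs around the edge of the second image, with the content slightly shrunk inside it.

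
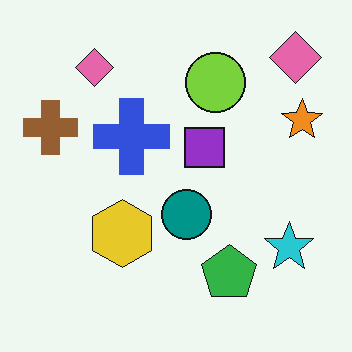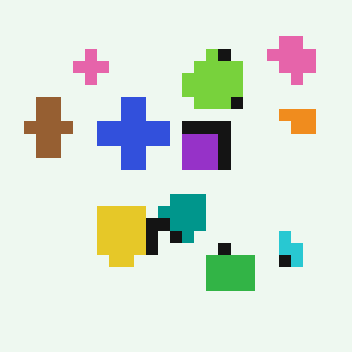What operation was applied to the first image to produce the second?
The transformation is: coarsely pixelated.

Shapes are reduced to large square blocks; fine edges and outlines are lost — a downscale-then-upscale (mosaic) effect.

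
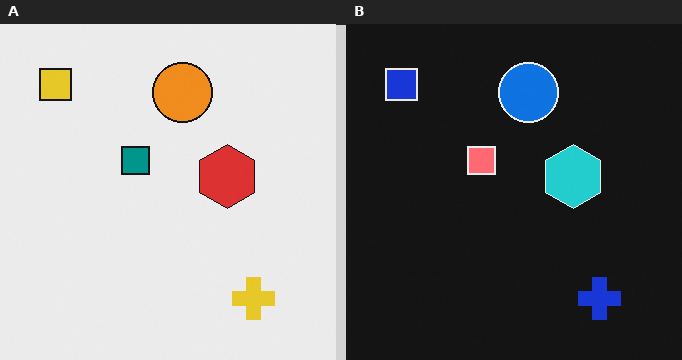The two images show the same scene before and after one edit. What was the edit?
The right (B) image is the left (A) color-inverted (negative).

The light background has become dark and every shape's color is its complement — a photographic negative.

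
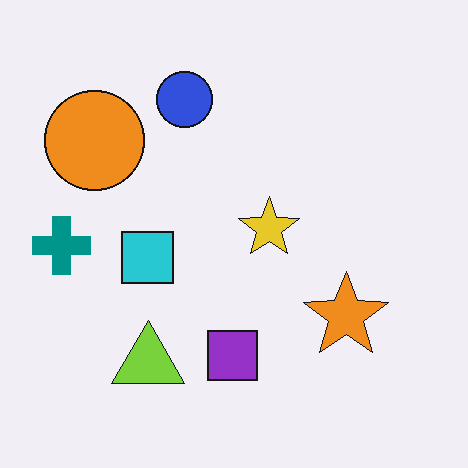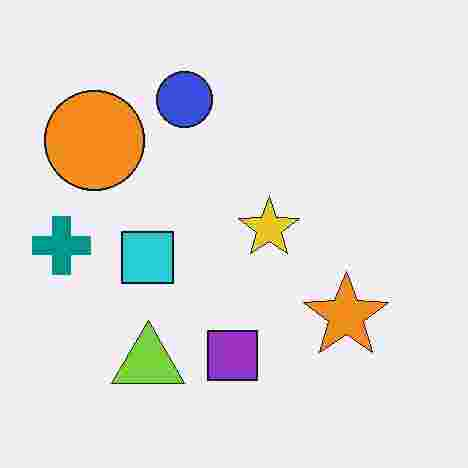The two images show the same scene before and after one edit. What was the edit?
The second image is the first heavily JPEG-compressed with obvious blocking artifacts.

Blocky 8×8 compression artifacts appear around shape edges and the flat background shows ringing — characteristic JPEG degradation.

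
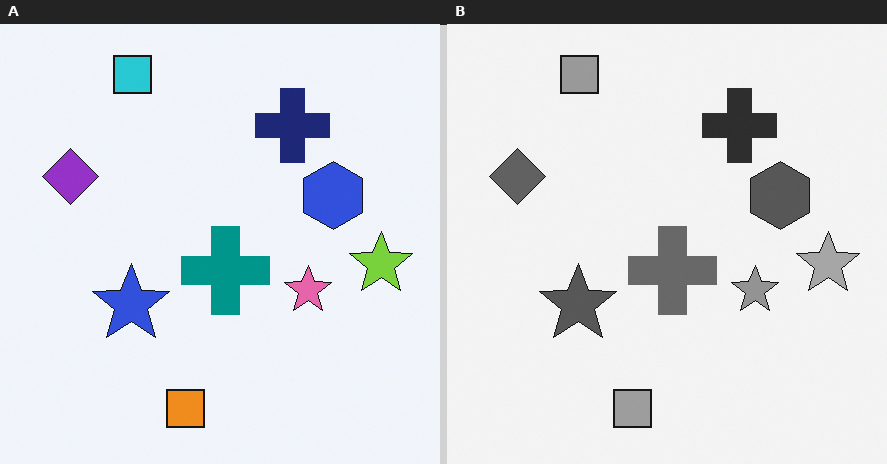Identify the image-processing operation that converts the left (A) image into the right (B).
Converted to grayscale.

All color is removed — every shape is now a shade of grey.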